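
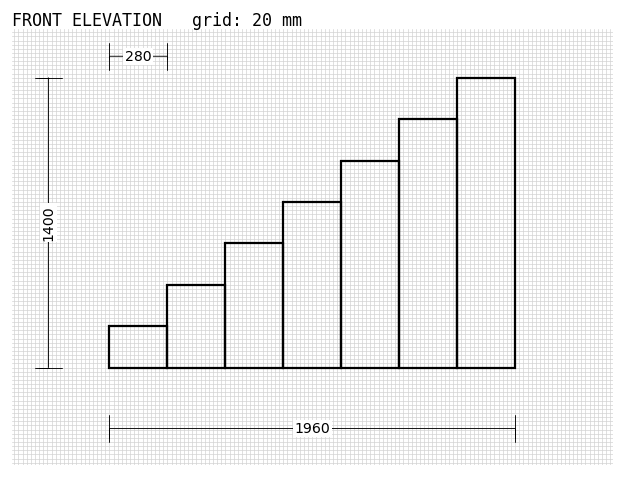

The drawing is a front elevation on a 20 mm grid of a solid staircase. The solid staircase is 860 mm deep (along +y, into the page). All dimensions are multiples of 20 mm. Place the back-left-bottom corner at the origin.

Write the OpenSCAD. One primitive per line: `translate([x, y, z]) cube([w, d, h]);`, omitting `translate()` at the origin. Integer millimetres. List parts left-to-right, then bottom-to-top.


cube([280, 860, 200]);
translate([280, 0, 0]) cube([280, 860, 400]);
translate([560, 0, 0]) cube([280, 860, 600]);
translate([840, 0, 0]) cube([280, 860, 800]);
translate([1120, 0, 0]) cube([280, 860, 1000]);
translate([1400, 0, 0]) cube([280, 860, 1200]);
translate([1680, 0, 0]) cube([280, 860, 1400]);


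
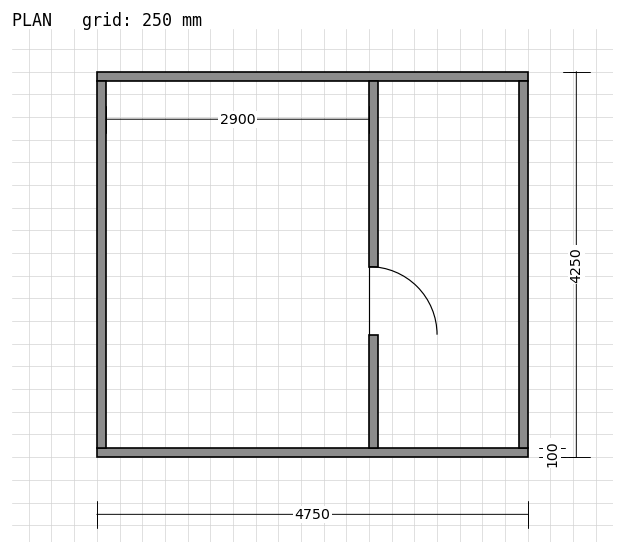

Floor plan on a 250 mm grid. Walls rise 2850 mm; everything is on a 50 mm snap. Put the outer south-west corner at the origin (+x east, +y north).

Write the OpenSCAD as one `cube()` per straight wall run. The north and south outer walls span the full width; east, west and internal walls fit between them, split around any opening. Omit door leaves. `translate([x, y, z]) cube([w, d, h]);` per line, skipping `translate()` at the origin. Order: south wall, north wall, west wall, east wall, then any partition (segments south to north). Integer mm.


cube([4750, 100, 2850]);
translate([0, 4150, 0]) cube([4750, 100, 2850]);
translate([0, 100, 0]) cube([100, 4050, 2850]);
translate([4650, 100, 0]) cube([100, 4050, 2850]);
translate([3000, 100, 0]) cube([100, 1250, 2850]);
translate([3000, 2100, 0]) cube([100, 2050, 2850]);


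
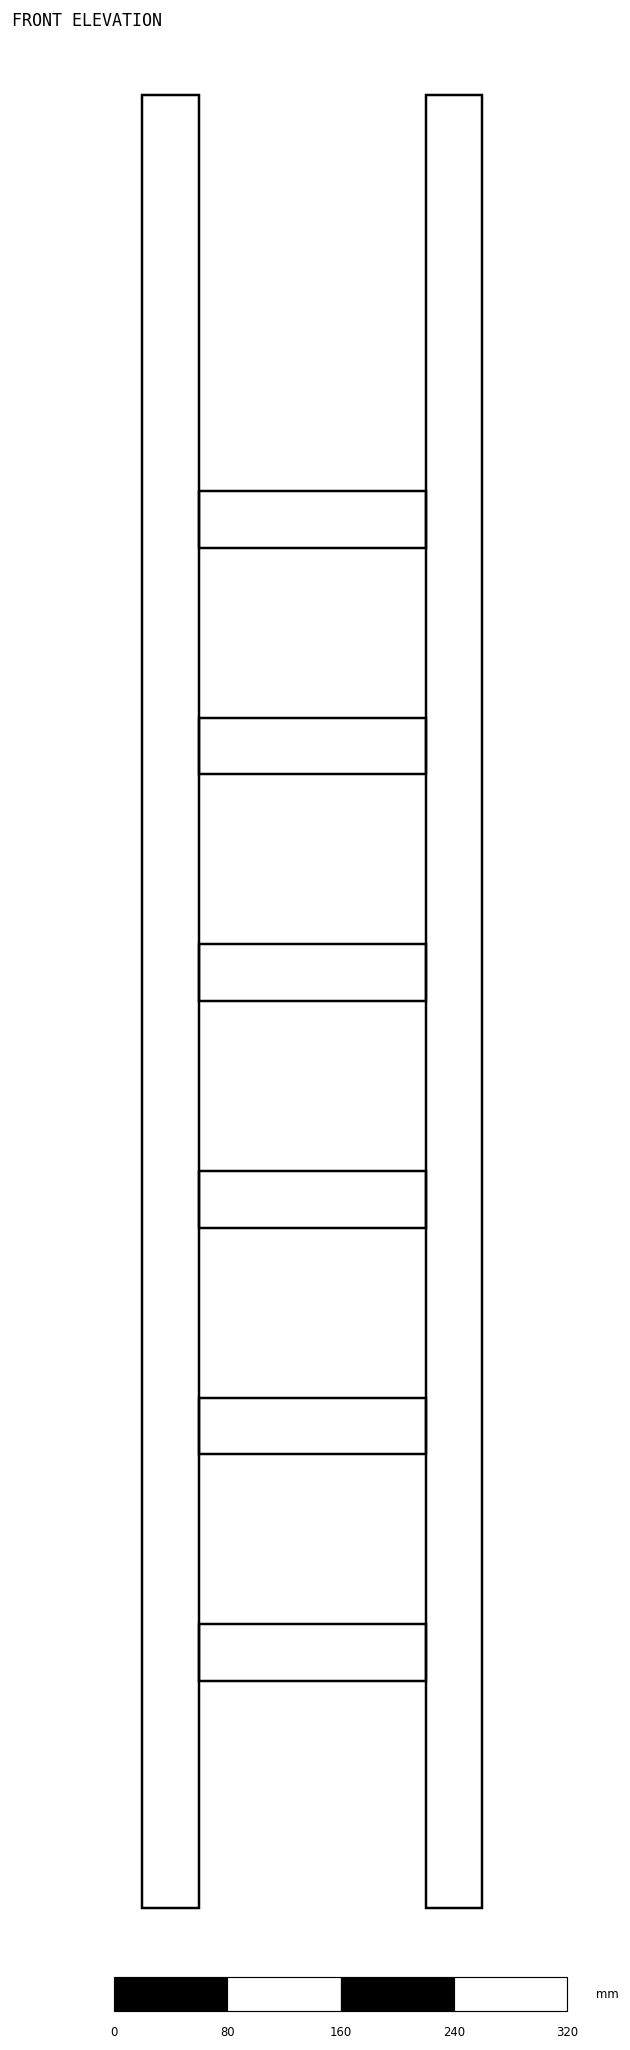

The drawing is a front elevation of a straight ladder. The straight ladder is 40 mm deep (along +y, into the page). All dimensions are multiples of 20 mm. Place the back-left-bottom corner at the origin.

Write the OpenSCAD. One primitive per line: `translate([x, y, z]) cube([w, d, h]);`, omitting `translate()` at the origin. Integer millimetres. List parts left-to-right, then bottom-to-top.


cube([40, 40, 1280]);
translate([40, 0, 160]) cube([160, 40, 40]);
translate([40, 0, 320]) cube([160, 40, 40]);
translate([40, 0, 480]) cube([160, 40, 40]);
translate([40, 0, 640]) cube([160, 40, 40]);
translate([40, 0, 800]) cube([160, 40, 40]);
translate([40, 0, 960]) cube([160, 40, 40]);
translate([200, 0, 0]) cube([40, 40, 1280]);


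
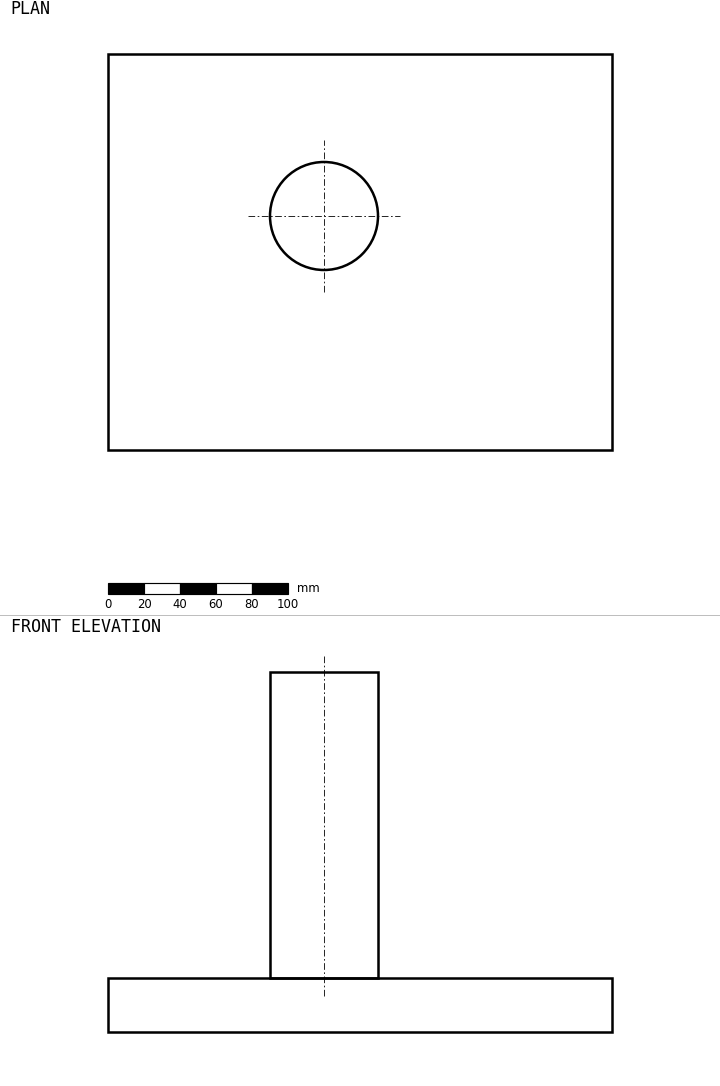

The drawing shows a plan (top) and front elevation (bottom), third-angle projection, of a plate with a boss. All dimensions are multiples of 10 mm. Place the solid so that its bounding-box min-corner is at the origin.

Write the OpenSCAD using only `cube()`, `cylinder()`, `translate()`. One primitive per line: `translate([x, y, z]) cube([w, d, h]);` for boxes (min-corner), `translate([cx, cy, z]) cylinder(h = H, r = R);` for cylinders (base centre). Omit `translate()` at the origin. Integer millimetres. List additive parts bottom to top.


cube([280, 220, 30]);
translate([120, 130, 30]) cylinder(h = 170, r = 30);


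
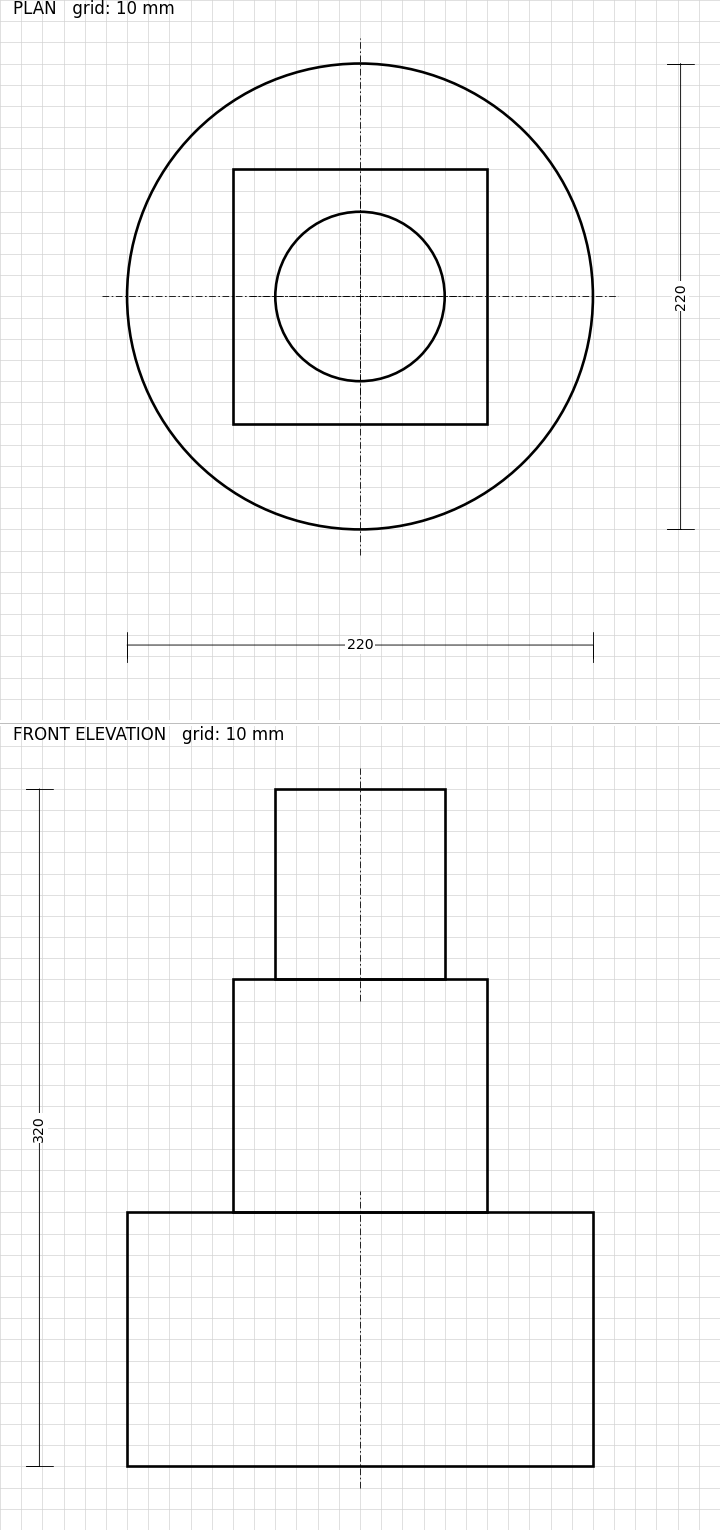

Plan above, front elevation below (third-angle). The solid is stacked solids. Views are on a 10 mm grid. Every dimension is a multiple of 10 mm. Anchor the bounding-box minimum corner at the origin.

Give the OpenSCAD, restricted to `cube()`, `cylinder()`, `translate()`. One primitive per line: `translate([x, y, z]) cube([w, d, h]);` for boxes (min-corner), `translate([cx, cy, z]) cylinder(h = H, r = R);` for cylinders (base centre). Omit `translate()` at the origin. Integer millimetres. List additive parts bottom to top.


translate([110, 110, 0]) cylinder(h = 120, r = 110);
translate([50, 50, 120]) cube([120, 120, 110]);
translate([110, 110, 230]) cylinder(h = 90, r = 40);


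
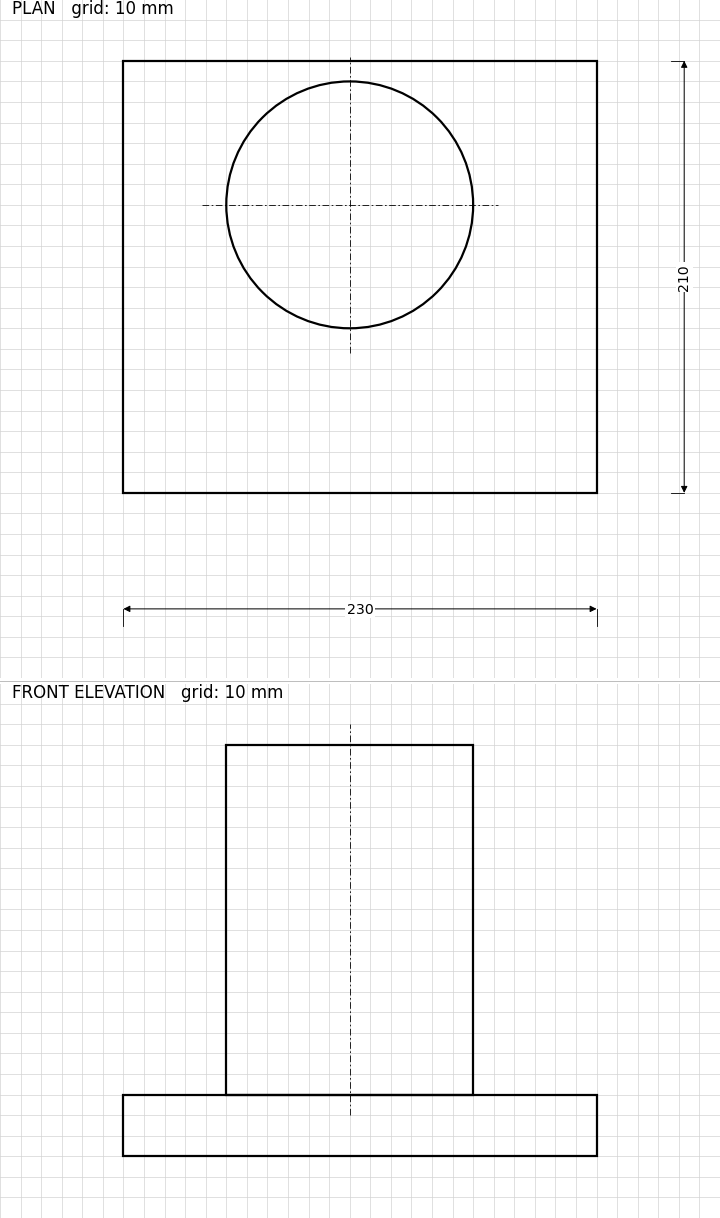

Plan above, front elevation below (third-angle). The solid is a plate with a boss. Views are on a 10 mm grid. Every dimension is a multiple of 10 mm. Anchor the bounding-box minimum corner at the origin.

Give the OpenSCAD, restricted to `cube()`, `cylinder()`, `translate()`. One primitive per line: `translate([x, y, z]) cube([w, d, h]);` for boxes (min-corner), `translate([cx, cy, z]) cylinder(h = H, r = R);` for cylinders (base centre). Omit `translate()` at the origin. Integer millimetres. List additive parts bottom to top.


cube([230, 210, 30]);
translate([110, 140, 30]) cylinder(h = 170, r = 60);


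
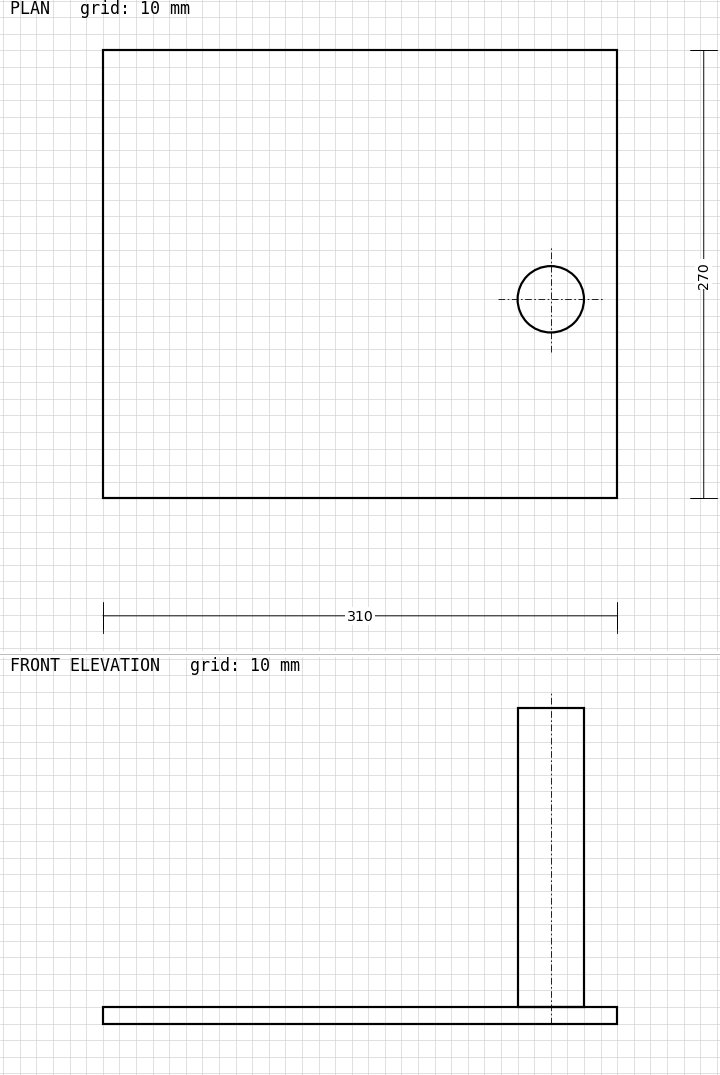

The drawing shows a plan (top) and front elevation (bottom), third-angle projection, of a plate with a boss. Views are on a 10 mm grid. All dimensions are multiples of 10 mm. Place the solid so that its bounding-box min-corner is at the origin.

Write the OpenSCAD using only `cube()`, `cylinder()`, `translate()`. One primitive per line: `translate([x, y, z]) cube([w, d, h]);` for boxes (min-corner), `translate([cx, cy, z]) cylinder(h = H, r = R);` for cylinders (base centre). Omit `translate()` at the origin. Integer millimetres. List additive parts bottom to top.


cube([310, 270, 10]);
translate([270, 120, 10]) cylinder(h = 180, r = 20);


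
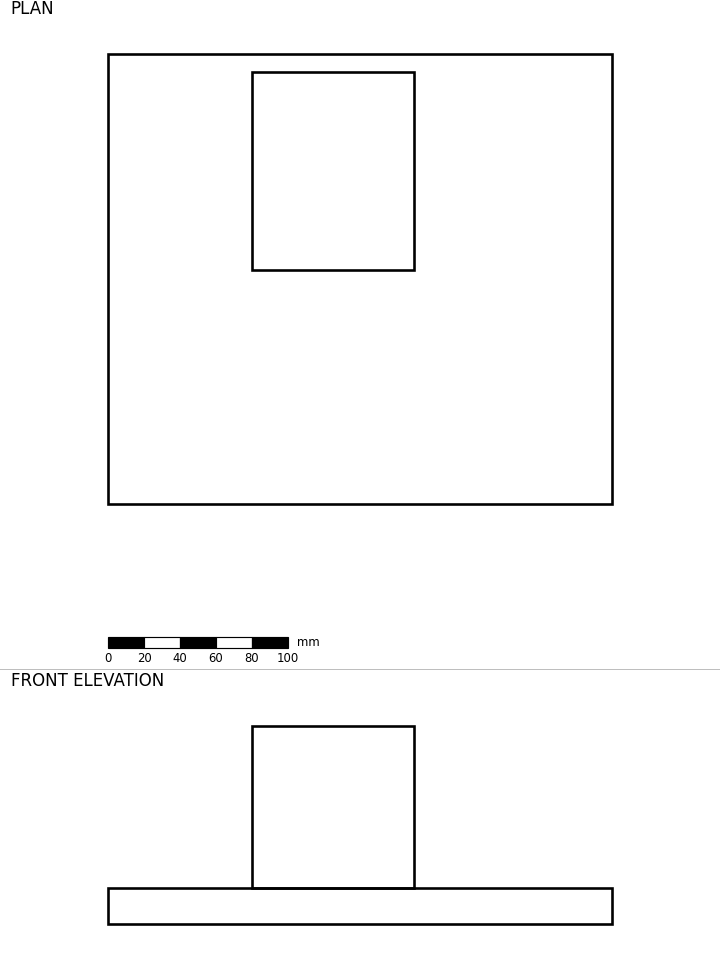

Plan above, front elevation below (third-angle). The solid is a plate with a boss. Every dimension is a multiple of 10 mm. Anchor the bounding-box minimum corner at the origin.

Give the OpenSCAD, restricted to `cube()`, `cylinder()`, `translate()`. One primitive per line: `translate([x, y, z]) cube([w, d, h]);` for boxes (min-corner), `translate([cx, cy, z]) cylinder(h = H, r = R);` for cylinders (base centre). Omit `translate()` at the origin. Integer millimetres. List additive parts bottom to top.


cube([280, 250, 20]);
translate([80, 130, 20]) cube([90, 110, 90]);


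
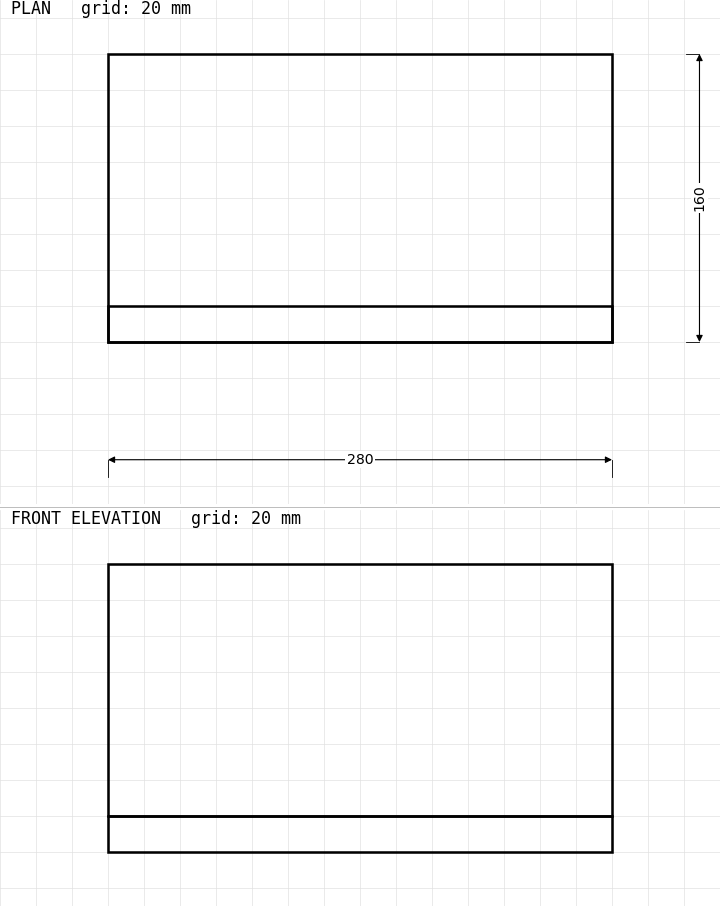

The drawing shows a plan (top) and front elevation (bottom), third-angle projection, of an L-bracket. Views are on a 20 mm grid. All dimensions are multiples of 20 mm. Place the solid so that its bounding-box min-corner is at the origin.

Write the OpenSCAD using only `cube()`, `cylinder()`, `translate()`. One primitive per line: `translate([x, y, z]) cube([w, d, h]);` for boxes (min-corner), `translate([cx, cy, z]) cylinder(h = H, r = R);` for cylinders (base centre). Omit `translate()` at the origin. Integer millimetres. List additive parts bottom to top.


cube([280, 160, 20]);
translate([0, 0, 20]) cube([280, 20, 140]);


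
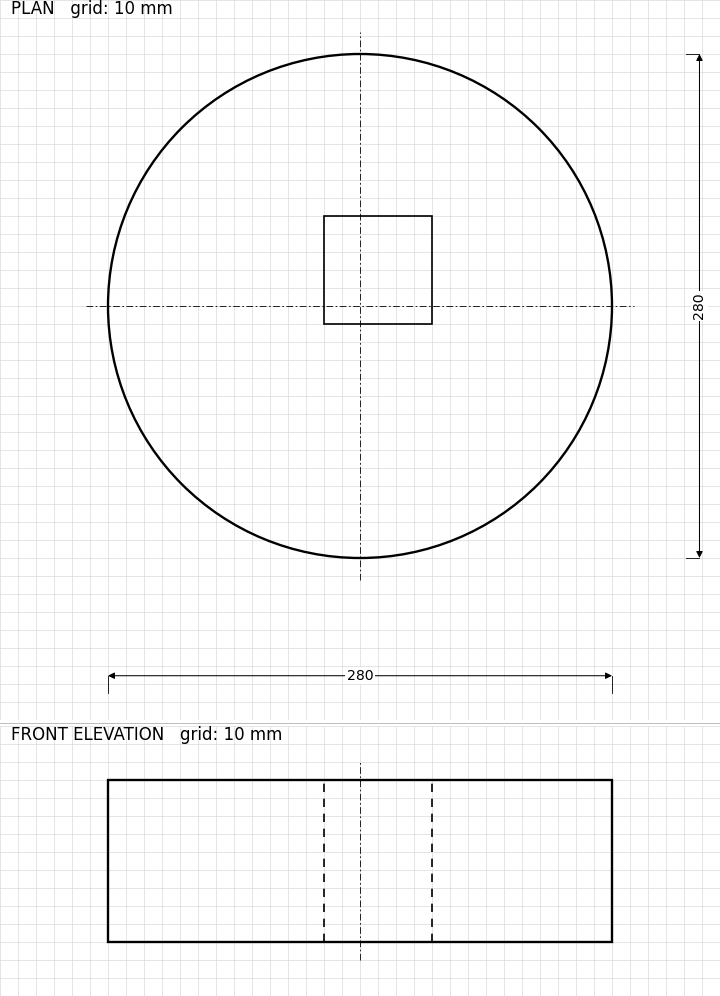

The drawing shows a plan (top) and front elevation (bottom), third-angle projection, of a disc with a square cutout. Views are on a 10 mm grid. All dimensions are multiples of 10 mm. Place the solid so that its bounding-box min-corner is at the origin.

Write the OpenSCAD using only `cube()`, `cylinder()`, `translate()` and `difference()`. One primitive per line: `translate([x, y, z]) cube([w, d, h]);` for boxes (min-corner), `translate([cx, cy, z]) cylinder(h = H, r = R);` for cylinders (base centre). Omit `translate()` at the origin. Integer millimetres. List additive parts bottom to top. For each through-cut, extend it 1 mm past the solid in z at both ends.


difference() {
  translate([140, 140, 0]) cylinder(h = 90, r = 140);
  translate([120, 130, -1]) cube([60, 60, 92]);
}


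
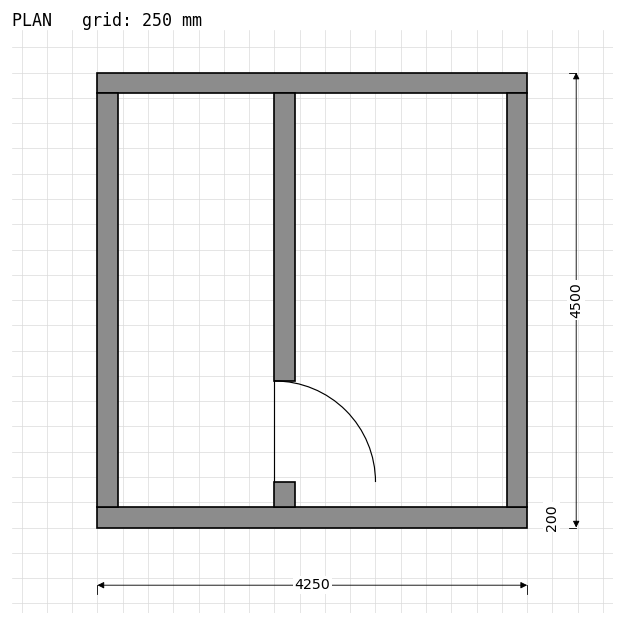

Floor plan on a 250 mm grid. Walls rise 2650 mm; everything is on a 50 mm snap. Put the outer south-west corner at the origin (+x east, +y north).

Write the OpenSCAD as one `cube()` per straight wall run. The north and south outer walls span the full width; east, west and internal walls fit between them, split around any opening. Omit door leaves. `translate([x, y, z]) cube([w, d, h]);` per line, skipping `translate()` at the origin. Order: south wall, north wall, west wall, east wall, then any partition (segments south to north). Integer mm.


cube([4250, 200, 2650]);
translate([0, 4300, 0]) cube([4250, 200, 2650]);
translate([0, 200, 0]) cube([200, 4100, 2650]);
translate([4050, 200, 0]) cube([200, 4100, 2650]);
translate([1750, 200, 0]) cube([200, 250, 2650]);
translate([1750, 1450, 0]) cube([200, 2850, 2650]);


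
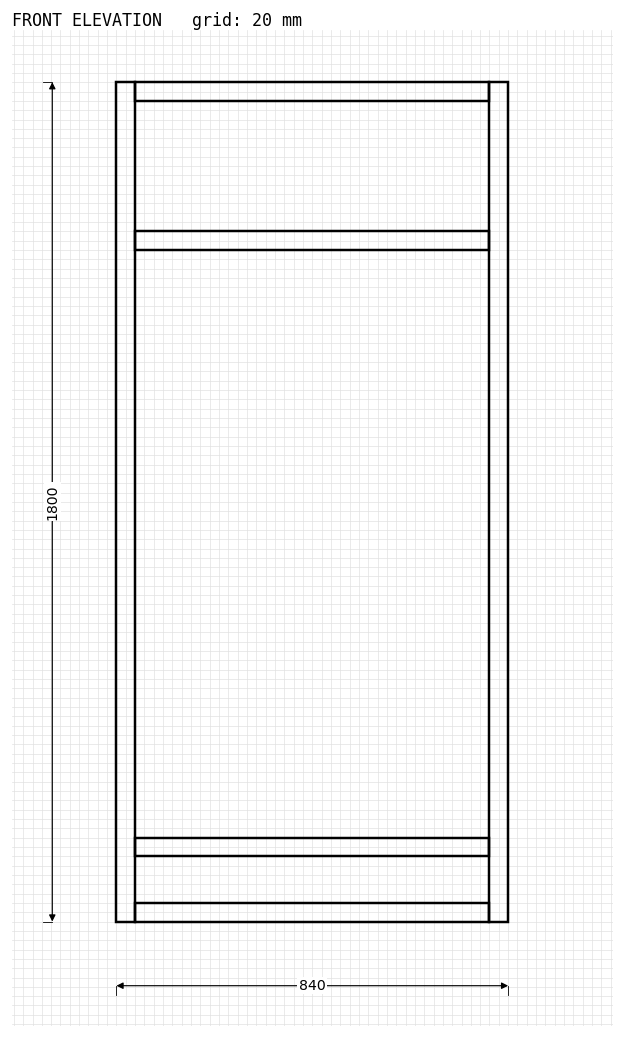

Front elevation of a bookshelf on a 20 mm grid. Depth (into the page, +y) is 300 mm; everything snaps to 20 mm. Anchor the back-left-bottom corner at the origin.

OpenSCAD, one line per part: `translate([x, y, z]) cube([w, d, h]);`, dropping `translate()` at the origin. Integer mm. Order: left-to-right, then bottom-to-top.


cube([40, 300, 1800]);
translate([40, 0, 0]) cube([760, 300, 40]);
translate([40, 0, 140]) cube([760, 300, 40]);
translate([40, 0, 1440]) cube([760, 300, 40]);
translate([40, 0, 1760]) cube([760, 300, 40]);
translate([800, 0, 0]) cube([40, 300, 1800]);


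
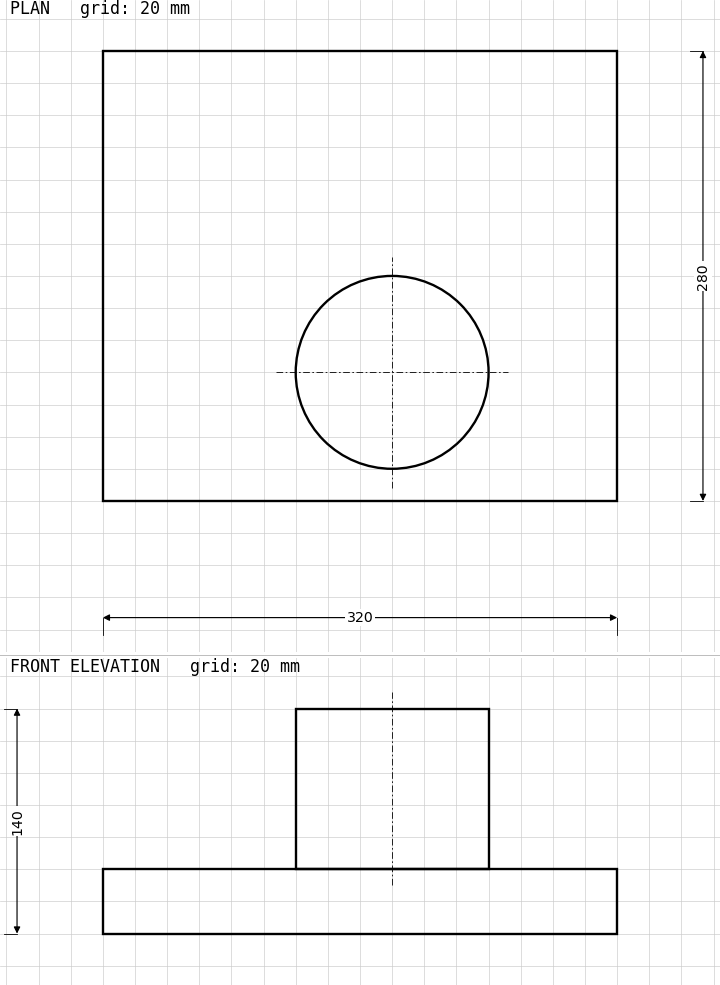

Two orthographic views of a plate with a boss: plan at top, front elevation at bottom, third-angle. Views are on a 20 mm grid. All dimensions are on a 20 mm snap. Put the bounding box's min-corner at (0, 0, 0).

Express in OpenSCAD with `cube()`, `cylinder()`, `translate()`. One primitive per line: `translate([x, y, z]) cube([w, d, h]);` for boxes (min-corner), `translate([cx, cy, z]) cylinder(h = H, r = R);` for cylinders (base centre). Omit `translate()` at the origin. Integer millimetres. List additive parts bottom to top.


cube([320, 280, 40]);
translate([180, 80, 40]) cylinder(h = 100, r = 60);


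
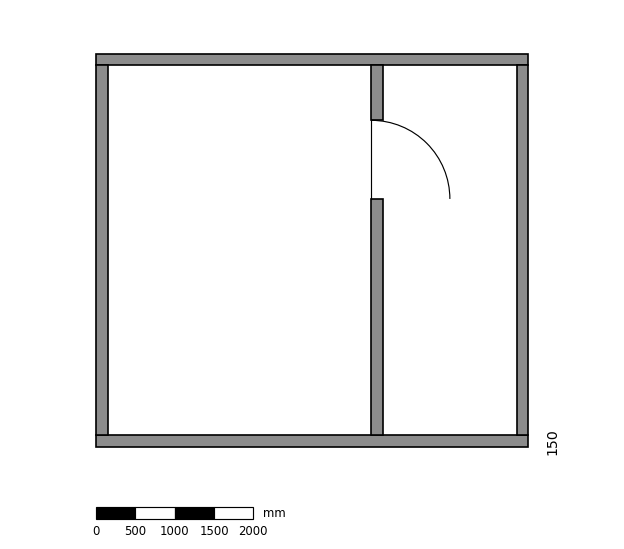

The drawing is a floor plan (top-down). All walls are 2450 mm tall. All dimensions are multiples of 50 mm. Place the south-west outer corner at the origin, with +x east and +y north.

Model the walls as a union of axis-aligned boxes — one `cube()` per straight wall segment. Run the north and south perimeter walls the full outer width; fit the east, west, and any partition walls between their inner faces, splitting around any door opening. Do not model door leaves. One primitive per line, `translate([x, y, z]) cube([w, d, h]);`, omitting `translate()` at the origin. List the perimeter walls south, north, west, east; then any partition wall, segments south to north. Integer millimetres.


cube([5500, 150, 2450]);
translate([0, 4850, 0]) cube([5500, 150, 2450]);
translate([0, 150, 0]) cube([150, 4700, 2450]);
translate([5350, 150, 0]) cube([150, 4700, 2450]);
translate([3500, 150, 0]) cube([150, 3000, 2450]);
translate([3500, 4150, 0]) cube([150, 700, 2450]);


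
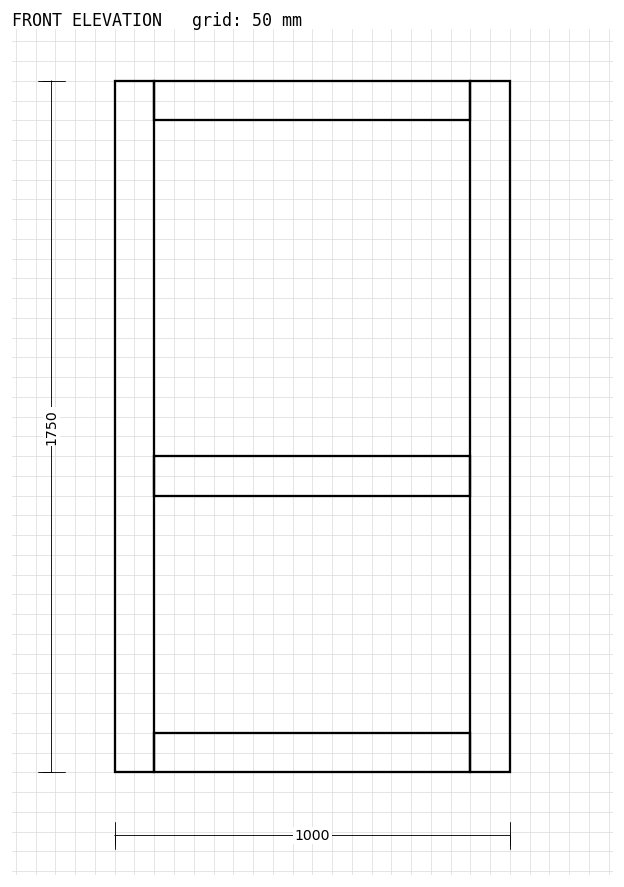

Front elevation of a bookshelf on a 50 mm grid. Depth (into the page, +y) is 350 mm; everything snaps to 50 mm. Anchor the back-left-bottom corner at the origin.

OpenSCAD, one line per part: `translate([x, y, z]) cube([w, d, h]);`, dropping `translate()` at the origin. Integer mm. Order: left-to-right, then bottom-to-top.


cube([100, 350, 1750]);
translate([100, 0, 0]) cube([800, 350, 100]);
translate([100, 0, 700]) cube([800, 350, 100]);
translate([100, 0, 1650]) cube([800, 350, 100]);
translate([900, 0, 0]) cube([100, 350, 1750]);


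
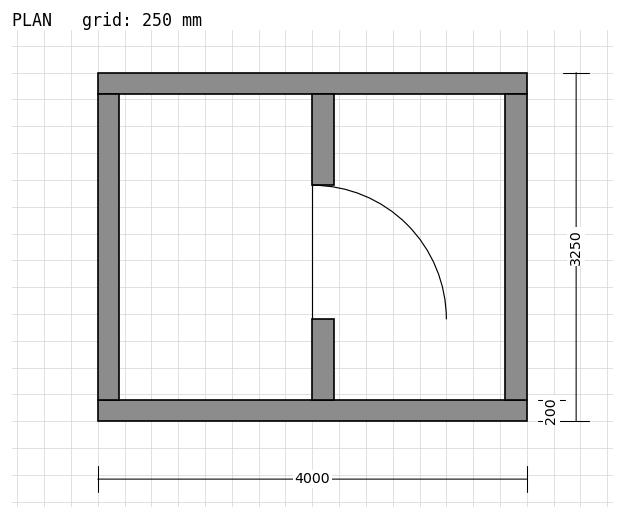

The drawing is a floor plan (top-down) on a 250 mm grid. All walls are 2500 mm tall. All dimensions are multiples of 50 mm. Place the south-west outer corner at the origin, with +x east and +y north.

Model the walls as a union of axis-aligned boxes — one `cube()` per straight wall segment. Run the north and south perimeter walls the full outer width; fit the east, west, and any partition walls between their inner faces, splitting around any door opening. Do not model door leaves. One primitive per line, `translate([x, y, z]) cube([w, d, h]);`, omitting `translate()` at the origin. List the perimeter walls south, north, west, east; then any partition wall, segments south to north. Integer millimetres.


cube([4000, 200, 2500]);
translate([0, 3050, 0]) cube([4000, 200, 2500]);
translate([0, 200, 0]) cube([200, 2850, 2500]);
translate([3800, 200, 0]) cube([200, 2850, 2500]);
translate([2000, 200, 0]) cube([200, 750, 2500]);
translate([2000, 2200, 0]) cube([200, 850, 2500]);


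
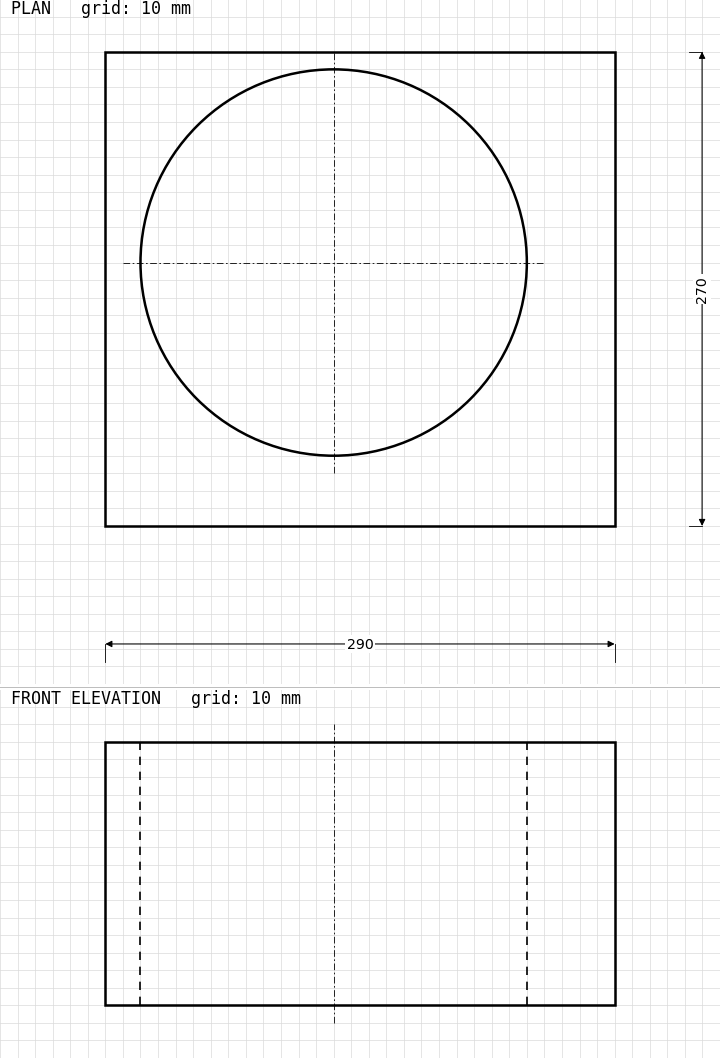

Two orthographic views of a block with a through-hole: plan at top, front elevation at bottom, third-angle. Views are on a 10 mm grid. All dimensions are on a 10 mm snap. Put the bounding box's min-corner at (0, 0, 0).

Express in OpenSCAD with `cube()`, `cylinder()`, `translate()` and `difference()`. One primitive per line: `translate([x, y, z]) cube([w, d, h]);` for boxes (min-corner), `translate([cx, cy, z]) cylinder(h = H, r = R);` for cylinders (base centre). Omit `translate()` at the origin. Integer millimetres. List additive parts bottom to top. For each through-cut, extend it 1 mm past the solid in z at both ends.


difference() {
  cube([290, 270, 150]);
  translate([130, 150, -1]) cylinder(h = 152, r = 110);
}


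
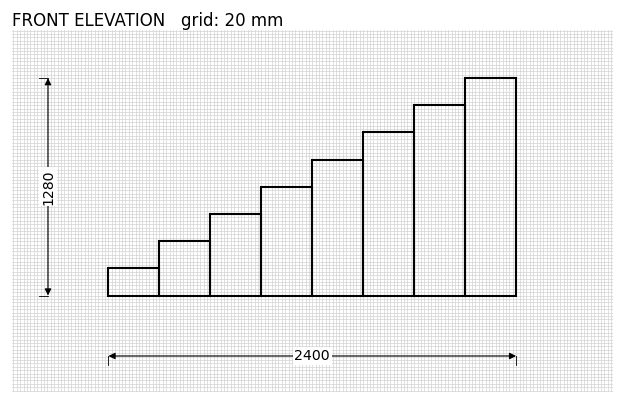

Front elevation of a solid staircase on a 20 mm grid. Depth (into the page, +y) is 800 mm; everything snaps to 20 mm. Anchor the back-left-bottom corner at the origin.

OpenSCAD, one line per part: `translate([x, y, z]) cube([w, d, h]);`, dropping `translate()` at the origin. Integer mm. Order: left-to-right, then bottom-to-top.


cube([300, 800, 160]);
translate([300, 0, 0]) cube([300, 800, 320]);
translate([600, 0, 0]) cube([300, 800, 480]);
translate([900, 0, 0]) cube([300, 800, 640]);
translate([1200, 0, 0]) cube([300, 800, 800]);
translate([1500, 0, 0]) cube([300, 800, 960]);
translate([1800, 0, 0]) cube([300, 800, 1120]);
translate([2100, 0, 0]) cube([300, 800, 1280]);


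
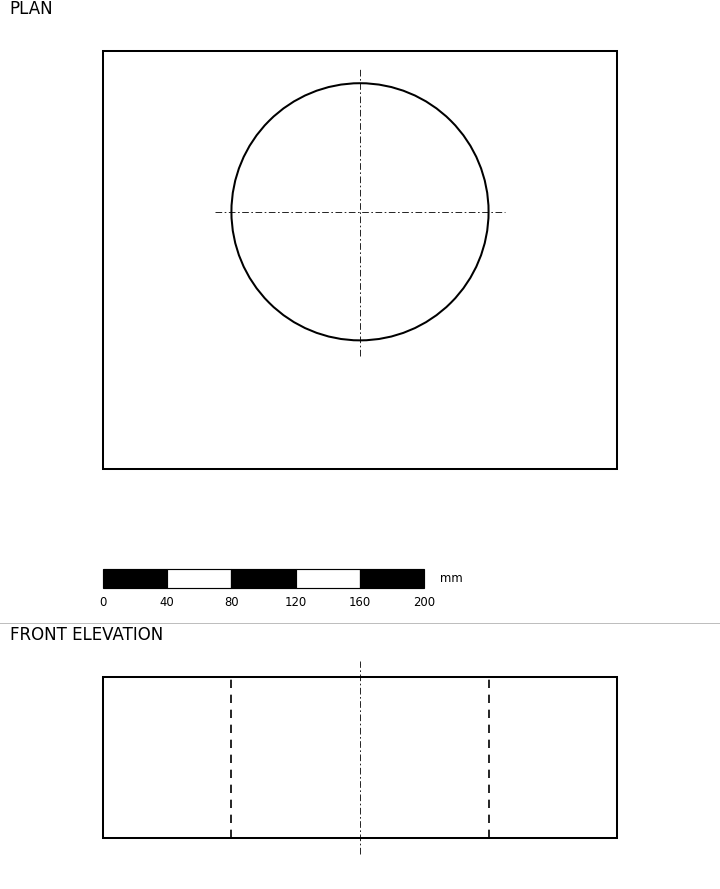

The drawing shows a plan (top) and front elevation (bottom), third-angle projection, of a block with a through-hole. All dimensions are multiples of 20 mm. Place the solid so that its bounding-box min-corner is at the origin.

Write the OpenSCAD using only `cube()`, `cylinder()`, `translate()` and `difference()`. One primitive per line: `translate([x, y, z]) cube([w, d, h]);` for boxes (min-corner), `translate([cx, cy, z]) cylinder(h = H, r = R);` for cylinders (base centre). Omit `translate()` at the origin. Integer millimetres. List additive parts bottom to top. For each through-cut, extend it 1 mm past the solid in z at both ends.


difference() {
  cube([320, 260, 100]);
  translate([160, 160, -1]) cylinder(h = 102, r = 80);
}


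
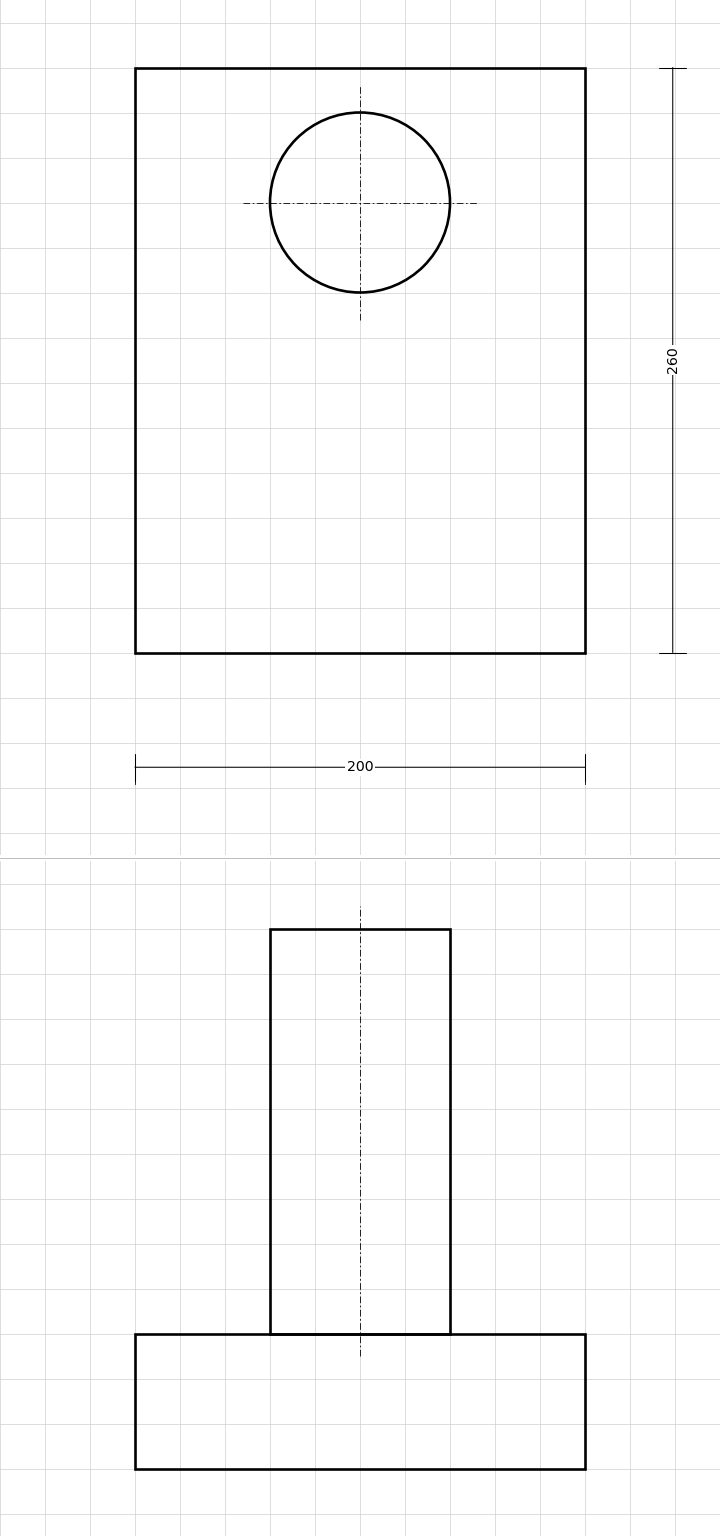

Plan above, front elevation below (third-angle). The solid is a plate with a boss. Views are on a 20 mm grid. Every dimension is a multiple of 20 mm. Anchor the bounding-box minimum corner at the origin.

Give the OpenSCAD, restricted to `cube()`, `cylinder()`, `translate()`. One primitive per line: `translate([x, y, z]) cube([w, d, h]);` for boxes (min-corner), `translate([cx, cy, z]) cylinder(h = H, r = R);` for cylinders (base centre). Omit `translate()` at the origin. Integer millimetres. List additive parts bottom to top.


cube([200, 260, 60]);
translate([100, 200, 60]) cylinder(h = 180, r = 40);


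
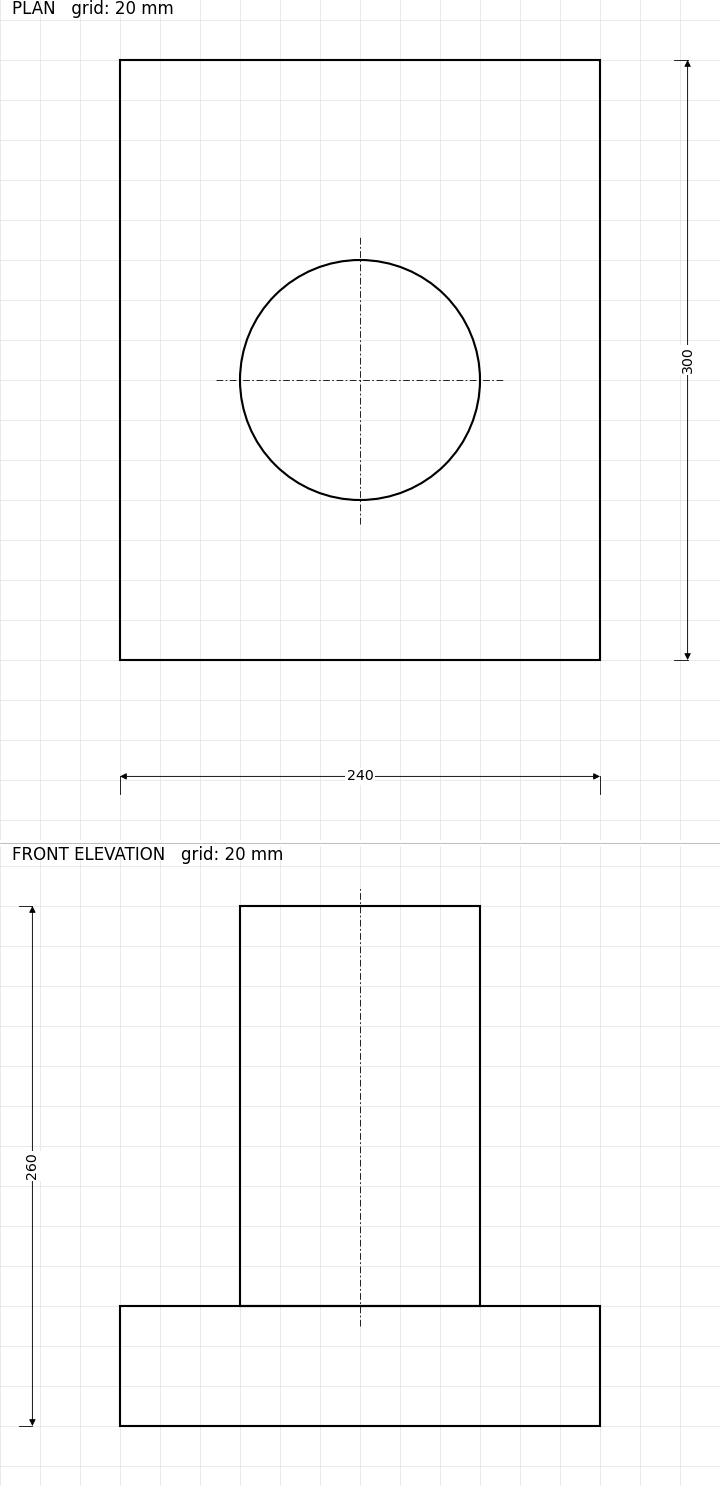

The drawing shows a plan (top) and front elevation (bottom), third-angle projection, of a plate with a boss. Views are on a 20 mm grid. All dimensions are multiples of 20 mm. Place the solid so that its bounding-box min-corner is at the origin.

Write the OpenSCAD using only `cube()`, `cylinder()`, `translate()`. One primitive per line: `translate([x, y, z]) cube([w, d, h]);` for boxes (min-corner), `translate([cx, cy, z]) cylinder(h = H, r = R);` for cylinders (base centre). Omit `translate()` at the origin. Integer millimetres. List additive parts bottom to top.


cube([240, 300, 60]);
translate([120, 140, 60]) cylinder(h = 200, r = 60);


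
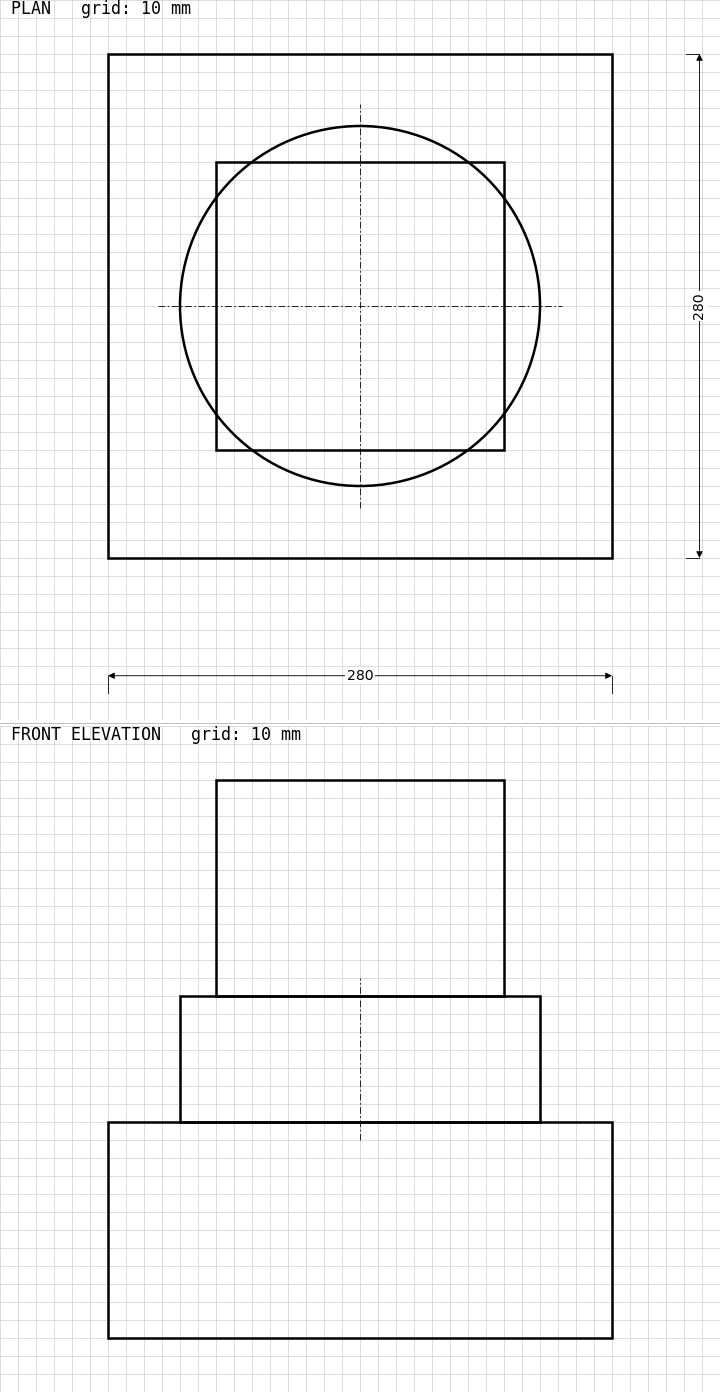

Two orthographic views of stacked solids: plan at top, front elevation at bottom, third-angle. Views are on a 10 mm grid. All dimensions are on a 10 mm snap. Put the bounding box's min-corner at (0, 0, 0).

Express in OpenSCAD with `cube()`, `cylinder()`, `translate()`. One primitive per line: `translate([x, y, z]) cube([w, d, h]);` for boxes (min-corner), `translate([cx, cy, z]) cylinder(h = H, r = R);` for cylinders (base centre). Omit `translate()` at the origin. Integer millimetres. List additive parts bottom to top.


cube([280, 280, 120]);
translate([140, 140, 120]) cylinder(h = 70, r = 100);
translate([60, 60, 190]) cube([160, 160, 120]);


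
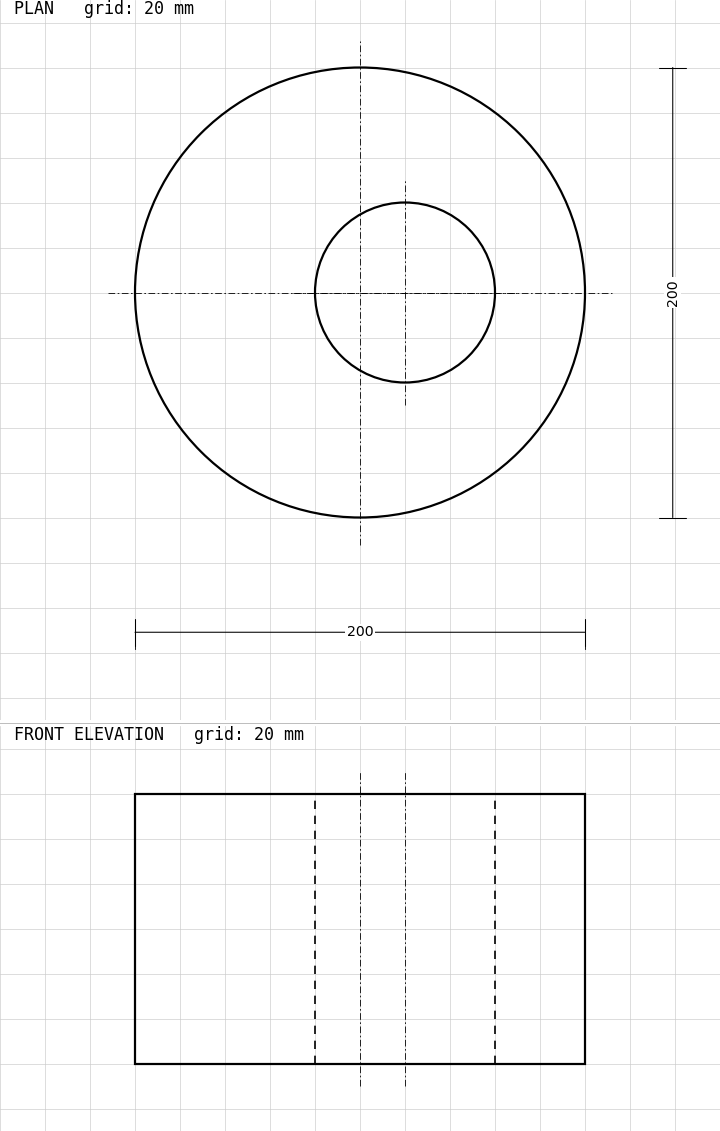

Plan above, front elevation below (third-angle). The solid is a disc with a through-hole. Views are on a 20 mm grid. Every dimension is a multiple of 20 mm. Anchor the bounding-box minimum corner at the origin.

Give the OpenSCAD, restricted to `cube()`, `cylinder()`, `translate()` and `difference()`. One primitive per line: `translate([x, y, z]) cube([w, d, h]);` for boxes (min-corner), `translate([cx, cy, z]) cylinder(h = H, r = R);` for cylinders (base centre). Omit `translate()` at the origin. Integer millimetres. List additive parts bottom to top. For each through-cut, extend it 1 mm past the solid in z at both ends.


difference() {
  translate([100, 100, 0]) cylinder(h = 120, r = 100);
  translate([120, 100, -1]) cylinder(h = 122, r = 40);
}


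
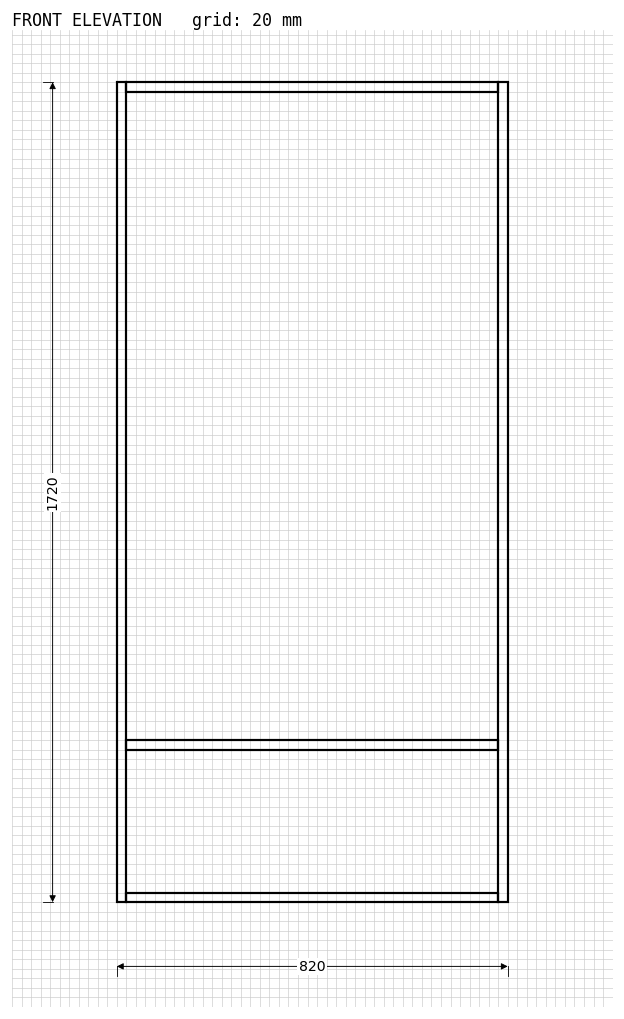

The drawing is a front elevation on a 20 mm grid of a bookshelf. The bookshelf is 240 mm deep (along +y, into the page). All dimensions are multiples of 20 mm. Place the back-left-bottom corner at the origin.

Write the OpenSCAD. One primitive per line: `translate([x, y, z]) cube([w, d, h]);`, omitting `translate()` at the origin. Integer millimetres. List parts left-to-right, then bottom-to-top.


cube([20, 240, 1720]);
translate([20, 0, 0]) cube([780, 240, 20]);
translate([20, 0, 320]) cube([780, 240, 20]);
translate([20, 0, 1700]) cube([780, 240, 20]);
translate([800, 0, 0]) cube([20, 240, 1720]);


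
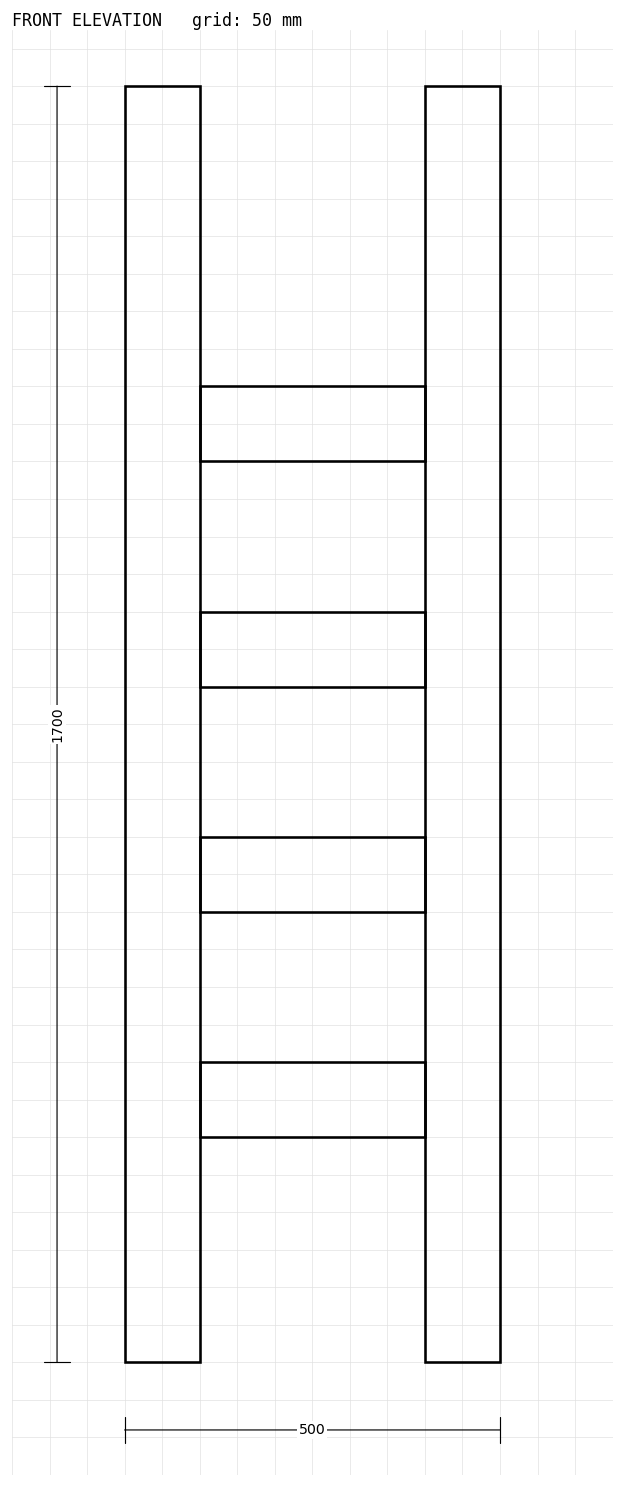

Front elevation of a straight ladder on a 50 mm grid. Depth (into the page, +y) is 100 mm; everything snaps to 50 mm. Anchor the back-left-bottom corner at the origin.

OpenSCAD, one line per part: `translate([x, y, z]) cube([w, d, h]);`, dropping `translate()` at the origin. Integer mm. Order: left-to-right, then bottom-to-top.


cube([100, 100, 1700]);
translate([100, 0, 300]) cube([300, 100, 100]);
translate([100, 0, 600]) cube([300, 100, 100]);
translate([100, 0, 900]) cube([300, 100, 100]);
translate([100, 0, 1200]) cube([300, 100, 100]);
translate([400, 0, 0]) cube([100, 100, 1700]);


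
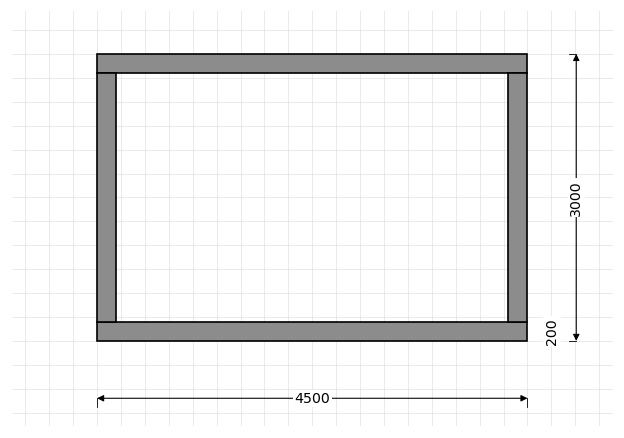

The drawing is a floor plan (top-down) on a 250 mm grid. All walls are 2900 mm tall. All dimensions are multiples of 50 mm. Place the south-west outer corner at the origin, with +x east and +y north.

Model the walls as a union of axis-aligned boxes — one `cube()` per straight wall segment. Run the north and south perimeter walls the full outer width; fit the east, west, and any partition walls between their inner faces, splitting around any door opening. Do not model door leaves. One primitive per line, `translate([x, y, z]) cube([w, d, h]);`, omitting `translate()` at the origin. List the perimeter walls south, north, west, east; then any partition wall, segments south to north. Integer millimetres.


cube([4500, 200, 2900]);
translate([0, 2800, 0]) cube([4500, 200, 2900]);
translate([0, 200, 0]) cube([200, 2600, 2900]);
translate([4300, 200, 0]) cube([200, 2600, 2900]);


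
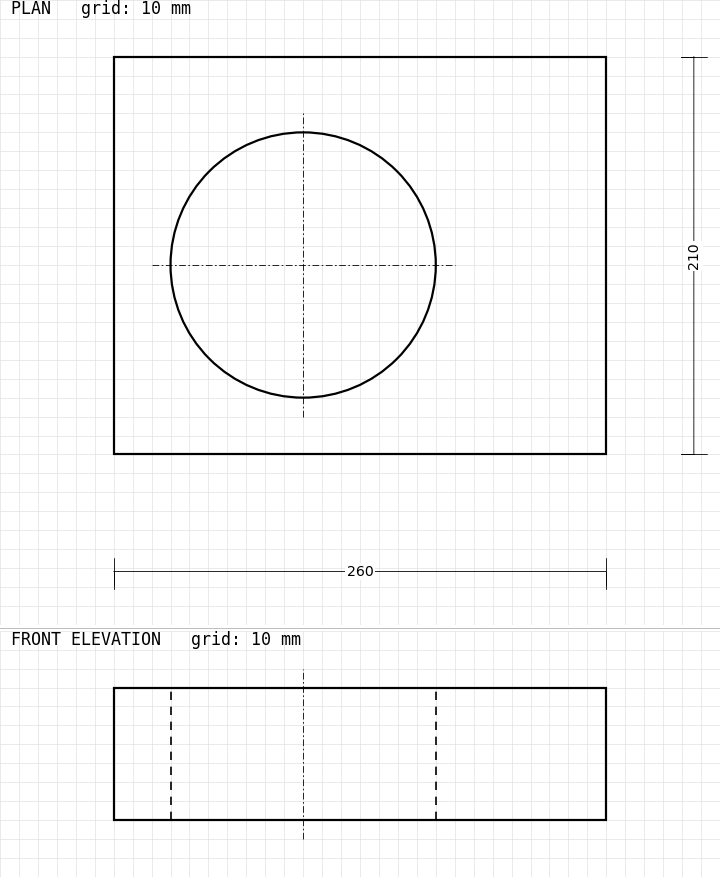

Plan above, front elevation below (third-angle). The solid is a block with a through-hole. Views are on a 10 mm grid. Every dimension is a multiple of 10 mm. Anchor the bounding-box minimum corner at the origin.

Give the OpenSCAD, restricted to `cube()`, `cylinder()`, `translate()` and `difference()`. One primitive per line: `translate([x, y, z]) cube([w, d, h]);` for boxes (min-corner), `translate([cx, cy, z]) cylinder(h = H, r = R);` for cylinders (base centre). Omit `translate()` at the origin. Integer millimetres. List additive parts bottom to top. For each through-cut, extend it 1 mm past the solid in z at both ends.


difference() {
  cube([260, 210, 70]);
  translate([100, 100, -1]) cylinder(h = 72, r = 70);
}


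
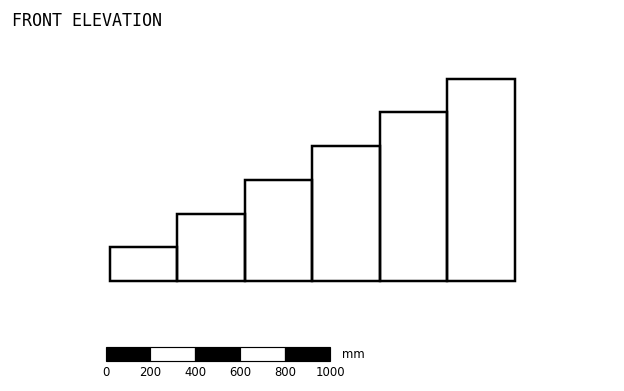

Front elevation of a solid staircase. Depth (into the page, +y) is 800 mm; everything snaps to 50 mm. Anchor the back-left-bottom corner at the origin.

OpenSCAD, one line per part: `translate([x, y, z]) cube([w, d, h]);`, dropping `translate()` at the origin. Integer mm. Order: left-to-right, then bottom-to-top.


cube([300, 800, 150]);
translate([300, 0, 0]) cube([300, 800, 300]);
translate([600, 0, 0]) cube([300, 800, 450]);
translate([900, 0, 0]) cube([300, 800, 600]);
translate([1200, 0, 0]) cube([300, 800, 750]);
translate([1500, 0, 0]) cube([300, 800, 900]);


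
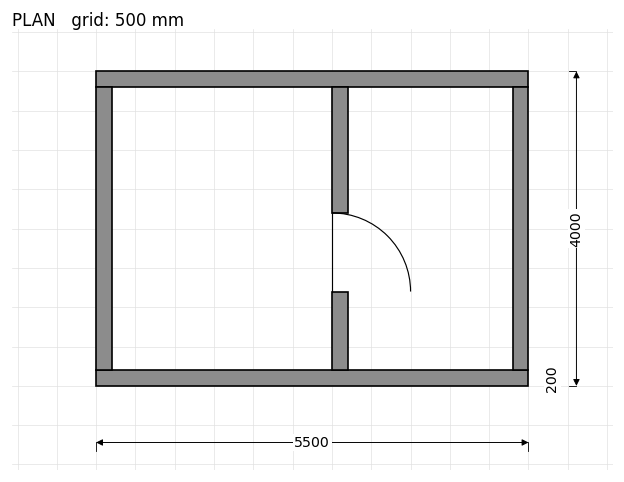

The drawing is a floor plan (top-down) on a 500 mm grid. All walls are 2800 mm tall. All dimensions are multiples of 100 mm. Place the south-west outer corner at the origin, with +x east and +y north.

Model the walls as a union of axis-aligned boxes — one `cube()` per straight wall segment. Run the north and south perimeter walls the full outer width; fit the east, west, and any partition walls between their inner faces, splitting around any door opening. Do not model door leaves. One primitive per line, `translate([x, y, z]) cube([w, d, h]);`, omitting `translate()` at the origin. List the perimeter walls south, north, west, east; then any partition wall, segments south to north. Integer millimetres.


cube([5500, 200, 2800]);
translate([0, 3800, 0]) cube([5500, 200, 2800]);
translate([0, 200, 0]) cube([200, 3600, 2800]);
translate([5300, 200, 0]) cube([200, 3600, 2800]);
translate([3000, 200, 0]) cube([200, 1000, 2800]);
translate([3000, 2200, 0]) cube([200, 1600, 2800]);


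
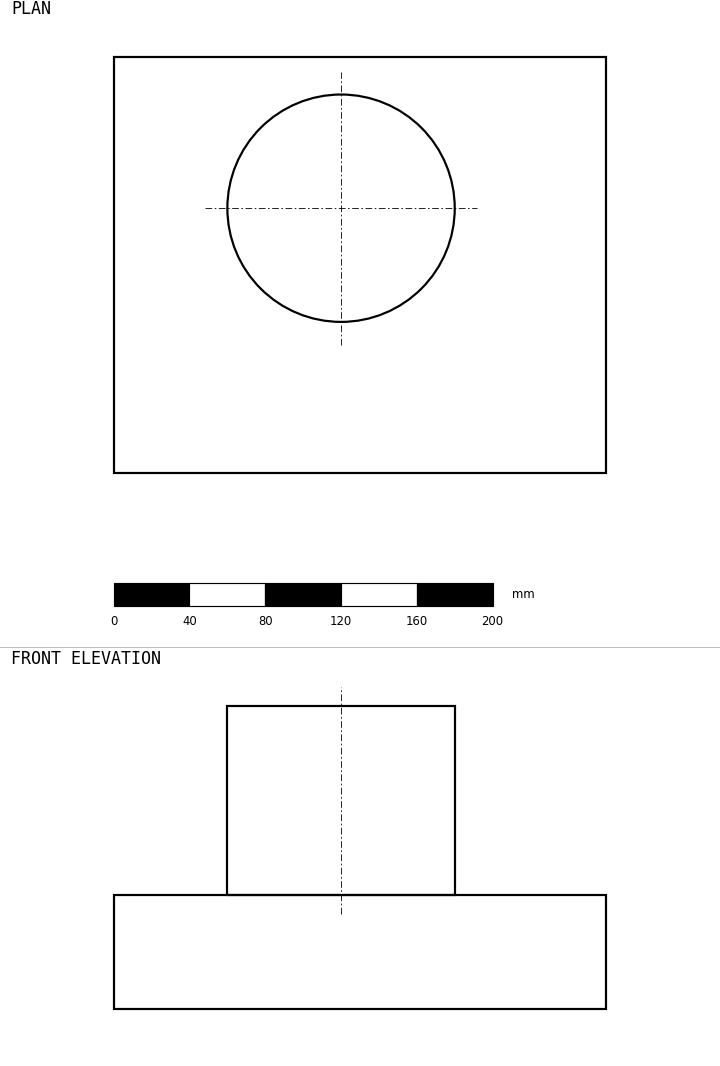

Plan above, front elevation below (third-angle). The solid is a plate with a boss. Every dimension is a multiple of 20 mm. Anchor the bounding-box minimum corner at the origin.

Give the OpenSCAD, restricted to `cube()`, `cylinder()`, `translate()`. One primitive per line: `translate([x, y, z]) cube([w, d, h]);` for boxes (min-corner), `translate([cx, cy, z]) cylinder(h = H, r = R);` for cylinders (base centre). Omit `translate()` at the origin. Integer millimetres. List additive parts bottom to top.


cube([260, 220, 60]);
translate([120, 140, 60]) cylinder(h = 100, r = 60);


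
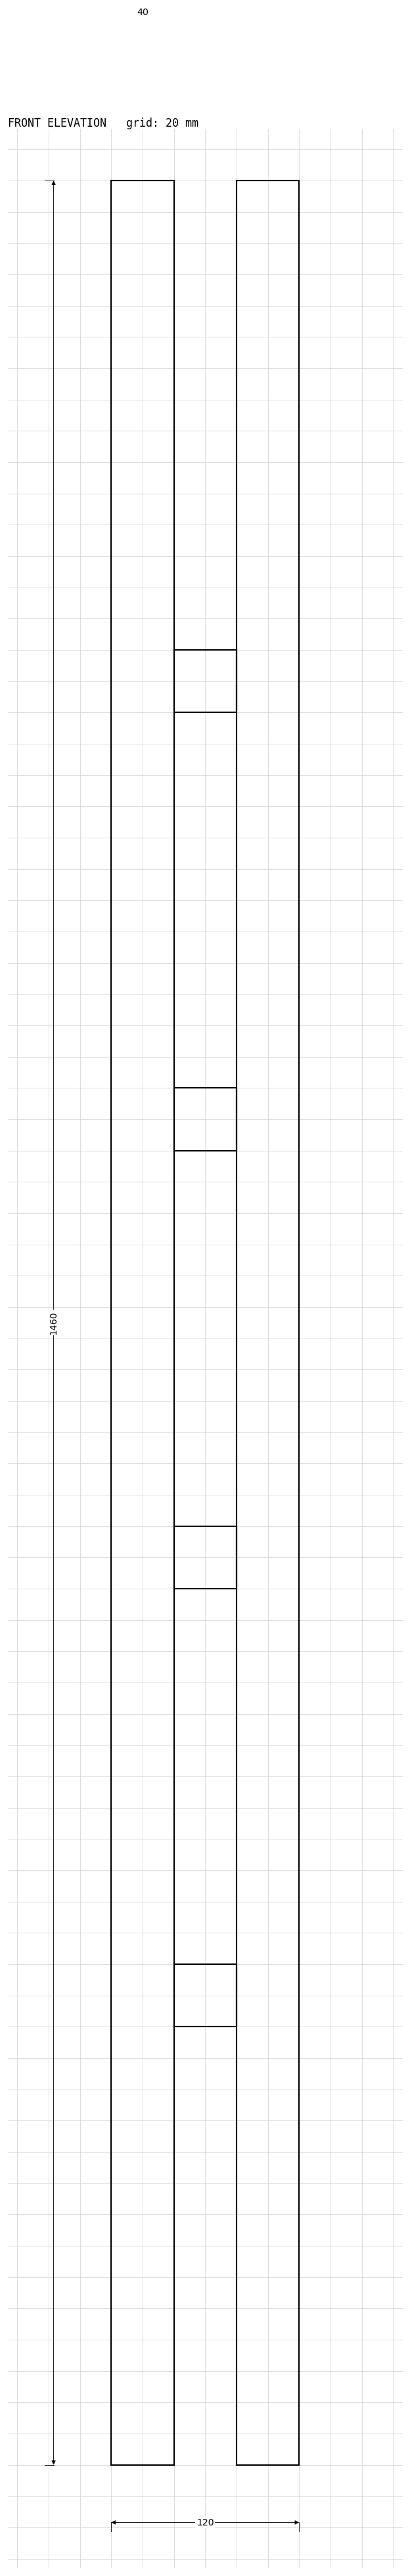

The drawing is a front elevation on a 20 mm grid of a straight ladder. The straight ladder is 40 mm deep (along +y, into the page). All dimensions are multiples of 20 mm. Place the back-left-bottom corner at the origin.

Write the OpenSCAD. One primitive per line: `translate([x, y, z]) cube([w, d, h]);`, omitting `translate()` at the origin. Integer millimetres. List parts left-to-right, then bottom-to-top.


cube([40, 40, 1460]);
translate([40, 0, 280]) cube([40, 40, 40]);
translate([40, 0, 560]) cube([40, 40, 40]);
translate([40, 0, 840]) cube([40, 40, 40]);
translate([40, 0, 1120]) cube([40, 40, 40]);
translate([80, 0, 0]) cube([40, 40, 1460]);


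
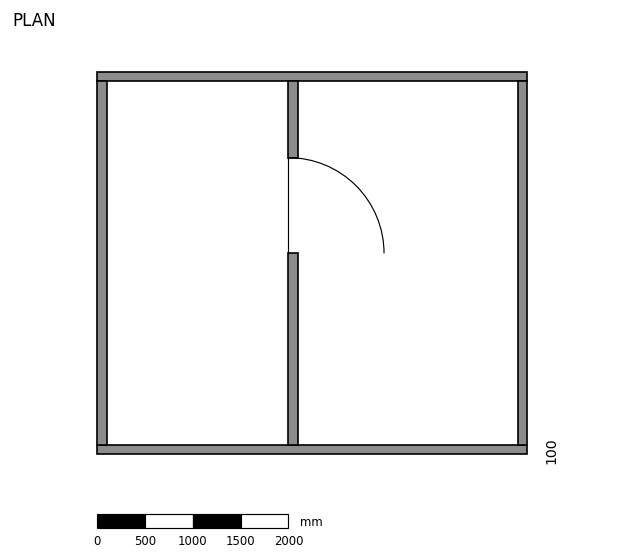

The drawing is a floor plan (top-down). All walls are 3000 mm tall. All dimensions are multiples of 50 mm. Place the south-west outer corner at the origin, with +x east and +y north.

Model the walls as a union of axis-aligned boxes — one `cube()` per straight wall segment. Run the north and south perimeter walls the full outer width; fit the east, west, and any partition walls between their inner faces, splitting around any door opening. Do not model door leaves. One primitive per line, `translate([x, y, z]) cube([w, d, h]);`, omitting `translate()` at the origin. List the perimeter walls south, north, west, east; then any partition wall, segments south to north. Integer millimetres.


cube([4500, 100, 3000]);
translate([0, 3900, 0]) cube([4500, 100, 3000]);
translate([0, 100, 0]) cube([100, 3800, 3000]);
translate([4400, 100, 0]) cube([100, 3800, 3000]);
translate([2000, 100, 0]) cube([100, 2000, 3000]);
translate([2000, 3100, 0]) cube([100, 800, 3000]);


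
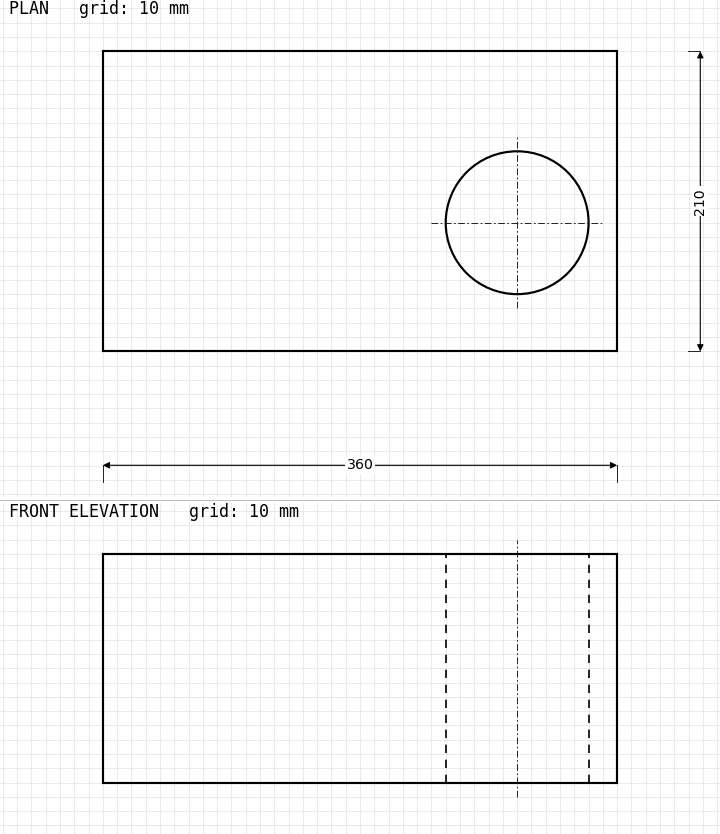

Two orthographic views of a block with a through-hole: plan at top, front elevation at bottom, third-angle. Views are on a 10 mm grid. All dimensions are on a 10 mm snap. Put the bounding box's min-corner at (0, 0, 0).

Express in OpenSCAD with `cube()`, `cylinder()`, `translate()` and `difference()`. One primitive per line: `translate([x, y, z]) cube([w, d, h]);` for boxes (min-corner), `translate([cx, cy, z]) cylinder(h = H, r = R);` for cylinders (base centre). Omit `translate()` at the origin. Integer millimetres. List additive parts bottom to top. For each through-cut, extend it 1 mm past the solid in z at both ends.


difference() {
  cube([360, 210, 160]);
  translate([290, 90, -1]) cylinder(h = 162, r = 50);
}


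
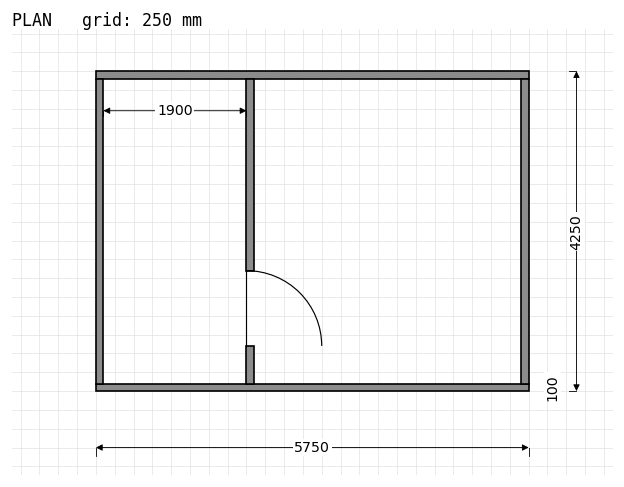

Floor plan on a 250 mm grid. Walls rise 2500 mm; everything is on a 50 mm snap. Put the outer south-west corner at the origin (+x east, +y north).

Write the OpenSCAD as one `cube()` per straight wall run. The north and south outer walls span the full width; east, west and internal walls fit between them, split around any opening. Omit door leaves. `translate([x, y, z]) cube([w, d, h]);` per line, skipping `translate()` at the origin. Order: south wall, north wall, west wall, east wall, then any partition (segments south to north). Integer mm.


cube([5750, 100, 2500]);
translate([0, 4150, 0]) cube([5750, 100, 2500]);
translate([0, 100, 0]) cube([100, 4050, 2500]);
translate([5650, 100, 0]) cube([100, 4050, 2500]);
translate([2000, 100, 0]) cube([100, 500, 2500]);
translate([2000, 1600, 0]) cube([100, 2550, 2500]);
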